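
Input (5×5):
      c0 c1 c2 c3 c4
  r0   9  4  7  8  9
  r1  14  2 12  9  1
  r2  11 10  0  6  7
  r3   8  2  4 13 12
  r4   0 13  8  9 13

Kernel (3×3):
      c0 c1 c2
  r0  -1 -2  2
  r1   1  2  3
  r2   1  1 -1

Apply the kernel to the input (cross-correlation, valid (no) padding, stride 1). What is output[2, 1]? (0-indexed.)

The receptive field on the input at this output position is [10 0 6 / 2 4 13 / 13 8 9]. Elementwise product with the kernel and sum: 10·-1 + 0·-2 + 6·2 + 2·1 + 4·2 + 13·3 + 13·1 + 8·1 + 9·-1.

63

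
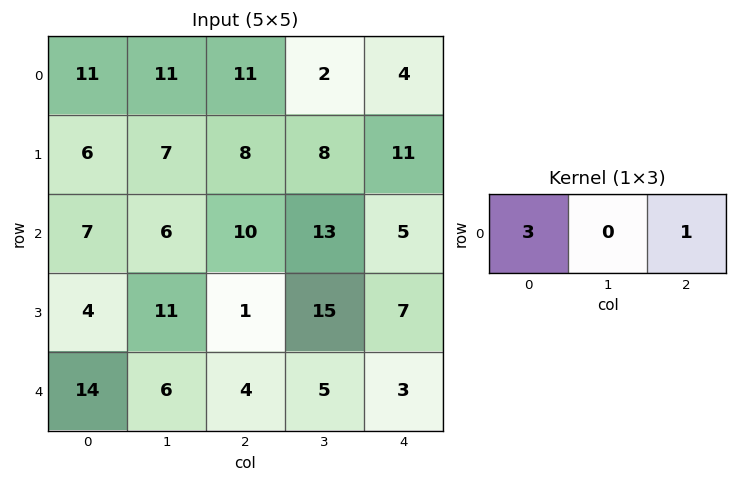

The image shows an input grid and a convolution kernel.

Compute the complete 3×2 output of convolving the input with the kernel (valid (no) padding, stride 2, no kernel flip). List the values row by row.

Output[0,0]: The receptive field on the input at this output position is [11 11 11]. Elementwise product with the kernel and sum: 11·3 + 11·1.

44 37
31 35
46 15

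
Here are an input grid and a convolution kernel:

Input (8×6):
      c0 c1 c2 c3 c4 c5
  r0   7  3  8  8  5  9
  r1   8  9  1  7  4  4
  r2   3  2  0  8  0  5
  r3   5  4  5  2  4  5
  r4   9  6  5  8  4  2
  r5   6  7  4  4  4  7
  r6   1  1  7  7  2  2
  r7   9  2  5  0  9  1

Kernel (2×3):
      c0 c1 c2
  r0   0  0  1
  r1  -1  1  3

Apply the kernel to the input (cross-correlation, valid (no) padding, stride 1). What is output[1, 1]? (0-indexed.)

The receptive field on the input at this output position is [9 1 7 / 2 0 8]. Elementwise product with the kernel and sum: 7·1 + 2·-1 + 0·1 + 8·3.

29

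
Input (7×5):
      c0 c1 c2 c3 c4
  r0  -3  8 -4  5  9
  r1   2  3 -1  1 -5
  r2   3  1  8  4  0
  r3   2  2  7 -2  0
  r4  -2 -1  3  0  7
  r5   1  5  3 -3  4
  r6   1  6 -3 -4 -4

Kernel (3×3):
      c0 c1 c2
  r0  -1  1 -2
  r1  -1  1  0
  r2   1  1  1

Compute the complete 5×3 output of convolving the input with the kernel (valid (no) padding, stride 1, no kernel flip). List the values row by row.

32 -13 5
12 8 13
-18 6 -3
-4 18 -8
3 1 -34

Output[0,0]: The receptive field on the input at this output position is [-3 8 -4 / 2 3 -1 / 3 1 8]. Elementwise product with the kernel and sum: -3·-1 + 8·1 + -4·-2 + 2·-1 + 3·1 + 3·1 + 1·1 + 8·1.
Output[0,1]: The receptive field on the input at this output position is [8 -4 5 / 3 -1 1 / 1 8 4]. Elementwise product with the kernel and sum: 8·-1 + -4·1 + 5·-2 + 3·-1 + -1·1 + 1·1 + 8·1 + 4·1.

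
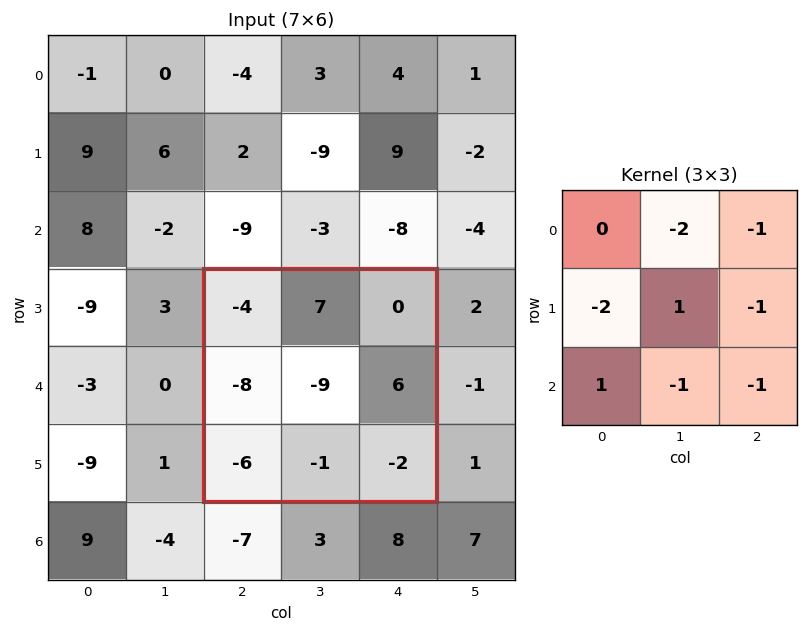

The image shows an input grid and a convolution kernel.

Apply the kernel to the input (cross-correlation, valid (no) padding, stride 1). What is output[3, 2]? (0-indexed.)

The receptive field on the input at this output position is [-4 7 0 / -8 -9 6 / -6 -1 -2]. Elementwise product with the kernel and sum: 7·-2 + 0·-1 + -8·-2 + -9·1 + 6·-1 + -6·1 + -1·-1 + -2·-1.

-16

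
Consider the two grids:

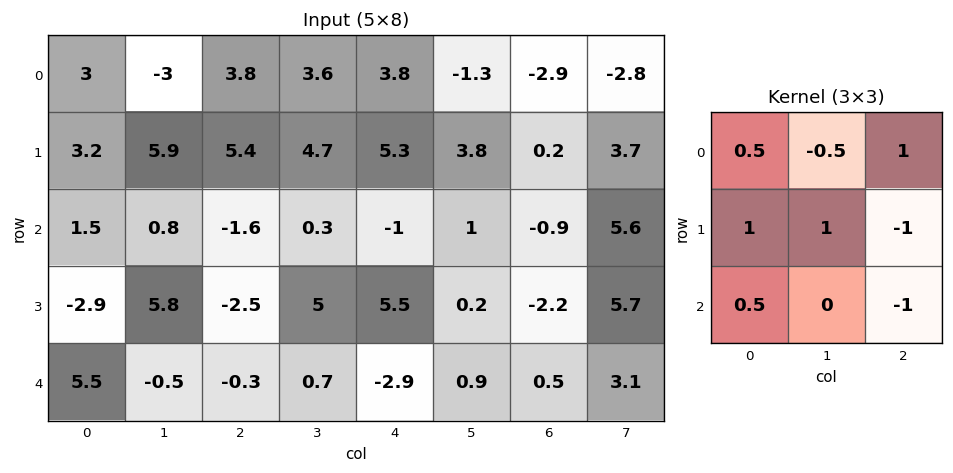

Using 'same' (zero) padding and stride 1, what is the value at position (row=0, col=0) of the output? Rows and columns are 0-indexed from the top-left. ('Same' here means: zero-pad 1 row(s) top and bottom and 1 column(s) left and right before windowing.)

The receptive field on the zero-padded input at this output position is [0 0 0 / 0 3 -3 / 0 3.2 5.9]. Elementwise product with the kernel and sum: 0·0.5 + 0·-0.5 + 0·1 + 0·1 + 3·1 + -3·-1 + 0·0.5 + 5.9·-1.

0.1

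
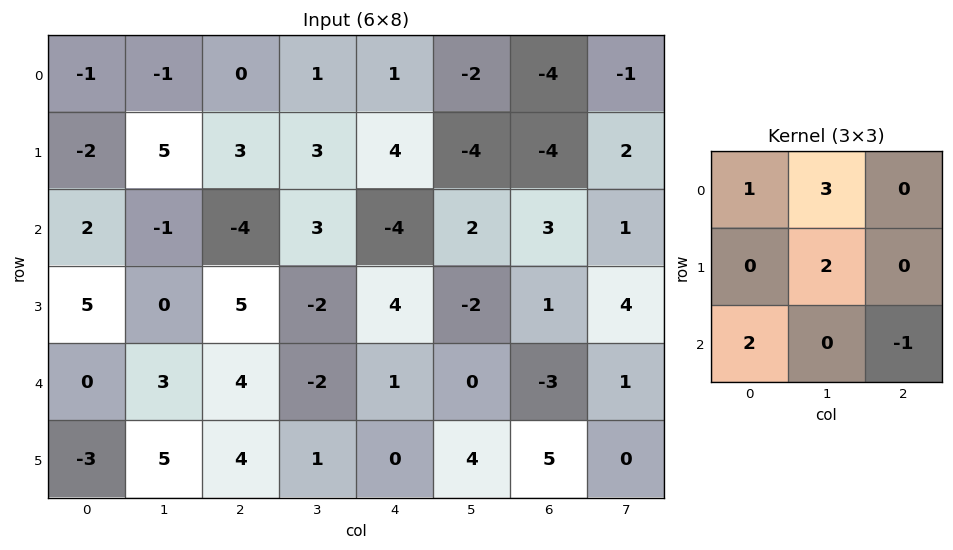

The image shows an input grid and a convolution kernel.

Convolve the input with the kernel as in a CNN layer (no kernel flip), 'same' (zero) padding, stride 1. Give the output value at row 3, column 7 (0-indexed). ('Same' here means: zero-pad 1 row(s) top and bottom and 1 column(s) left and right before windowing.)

The receptive field on the zero-padded input at this output position is [3 1 0 / 1 4 0 / -3 1 0]. Elementwise product with the kernel and sum: 3·1 + 1·3 + 4·2 + -3·2 + 0·-1.

8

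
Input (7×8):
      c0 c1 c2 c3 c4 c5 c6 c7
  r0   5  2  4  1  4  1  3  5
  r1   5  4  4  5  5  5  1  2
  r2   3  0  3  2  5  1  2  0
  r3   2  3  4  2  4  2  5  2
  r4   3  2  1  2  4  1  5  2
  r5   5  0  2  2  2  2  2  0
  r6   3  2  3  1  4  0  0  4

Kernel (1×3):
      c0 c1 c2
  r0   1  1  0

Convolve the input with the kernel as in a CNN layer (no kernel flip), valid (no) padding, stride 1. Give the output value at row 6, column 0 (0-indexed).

5

The receptive field on the input at this output position is [3 2 3]. Elementwise product with the kernel and sum: 3·1 + 2·1.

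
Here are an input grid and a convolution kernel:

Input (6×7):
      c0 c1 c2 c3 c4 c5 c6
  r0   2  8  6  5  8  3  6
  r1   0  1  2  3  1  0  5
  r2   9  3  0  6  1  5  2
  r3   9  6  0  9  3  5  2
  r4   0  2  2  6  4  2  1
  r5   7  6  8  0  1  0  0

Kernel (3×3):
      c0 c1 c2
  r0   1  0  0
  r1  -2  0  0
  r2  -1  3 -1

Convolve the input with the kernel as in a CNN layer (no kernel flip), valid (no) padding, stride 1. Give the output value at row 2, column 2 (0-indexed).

The receptive field on the input at this output position is [0 6 1 / 0 9 3 / 2 6 4]. Elementwise product with the kernel and sum: 0·1 + 0·-2 + 2·-1 + 6·3 + 4·-1.

12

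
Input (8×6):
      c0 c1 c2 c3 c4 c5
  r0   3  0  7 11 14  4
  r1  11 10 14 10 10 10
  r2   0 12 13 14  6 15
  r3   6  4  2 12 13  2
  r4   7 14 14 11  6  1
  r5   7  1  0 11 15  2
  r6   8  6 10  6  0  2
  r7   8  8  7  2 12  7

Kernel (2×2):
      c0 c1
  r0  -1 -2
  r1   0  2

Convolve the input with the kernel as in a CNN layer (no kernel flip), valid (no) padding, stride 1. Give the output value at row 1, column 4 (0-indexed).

The receptive field on the input at this output position is [10 10 / 6 15]. Elementwise product with the kernel and sum: 10·-1 + 10·-2 + 15·2.

0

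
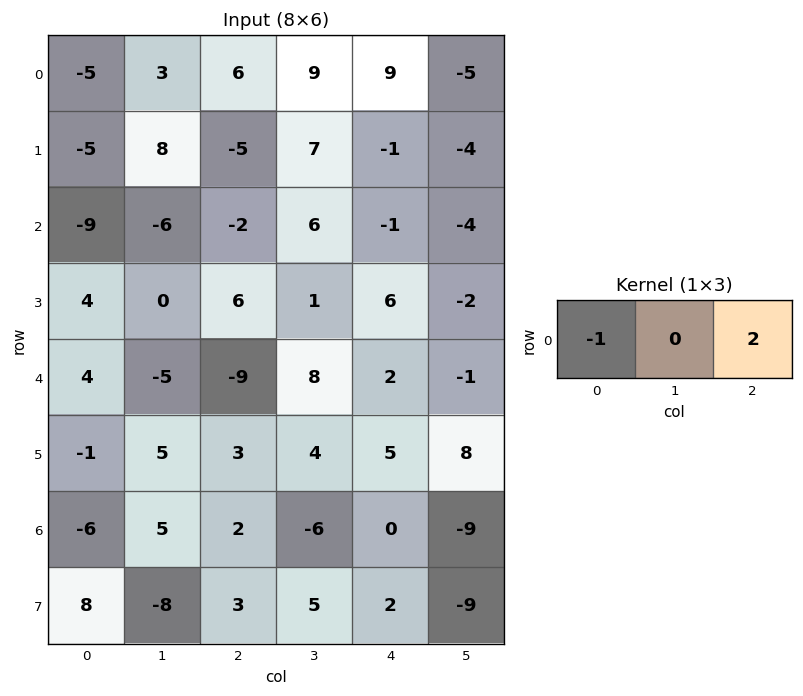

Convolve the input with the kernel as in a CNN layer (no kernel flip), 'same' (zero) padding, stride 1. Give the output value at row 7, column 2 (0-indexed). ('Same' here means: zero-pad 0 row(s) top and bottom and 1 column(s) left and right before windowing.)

The receptive field on the zero-padded input at this output position is [-8 3 5]. Elementwise product with the kernel and sum: -8·-1 + 5·2.

18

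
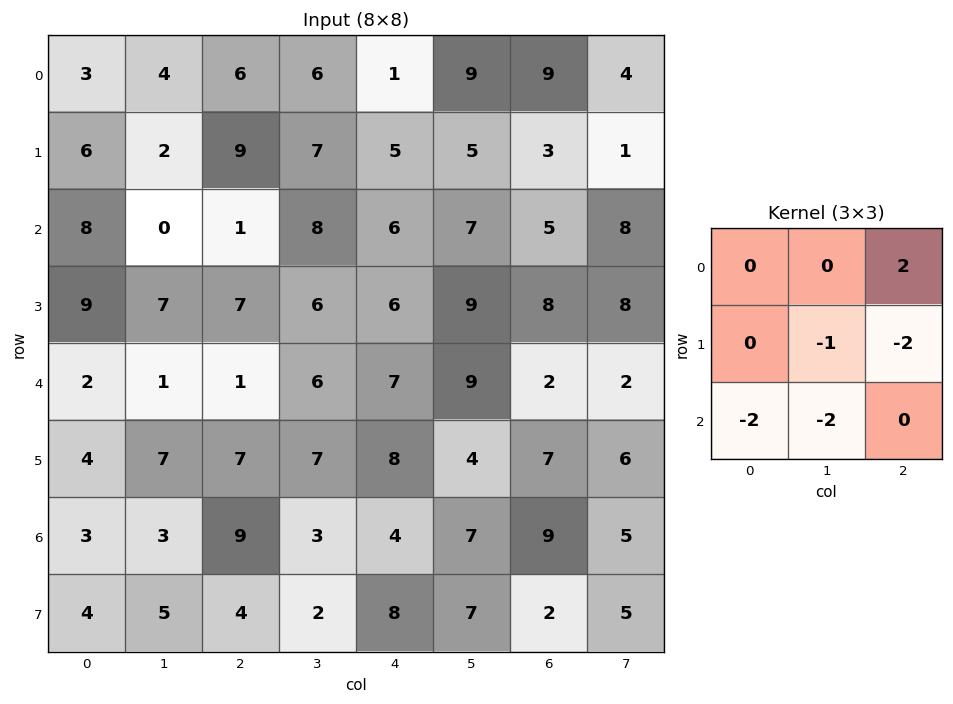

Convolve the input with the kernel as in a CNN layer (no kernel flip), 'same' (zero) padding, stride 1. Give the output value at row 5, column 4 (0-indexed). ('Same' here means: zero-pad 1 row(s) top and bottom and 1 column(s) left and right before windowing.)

The receptive field on the zero-padded input at this output position is [6 7 9 / 7 8 4 / 3 4 7]. Elementwise product with the kernel and sum: 9·2 + 8·-1 + 4·-2 + 3·-2 + 4·-2.

-12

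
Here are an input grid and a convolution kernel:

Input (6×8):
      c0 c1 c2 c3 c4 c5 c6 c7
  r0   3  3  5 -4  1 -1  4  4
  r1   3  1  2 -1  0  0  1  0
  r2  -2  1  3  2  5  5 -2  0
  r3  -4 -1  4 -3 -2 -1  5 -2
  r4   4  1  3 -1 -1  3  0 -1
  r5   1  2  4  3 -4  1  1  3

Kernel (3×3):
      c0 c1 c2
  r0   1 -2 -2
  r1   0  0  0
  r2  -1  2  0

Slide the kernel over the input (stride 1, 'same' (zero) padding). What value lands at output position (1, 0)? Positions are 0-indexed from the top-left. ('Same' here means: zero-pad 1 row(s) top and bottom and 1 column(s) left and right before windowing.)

-16

The receptive field on the zero-padded input at this output position is [0 3 3 / 0 3 1 / 0 -2 1]. Elementwise product with the kernel and sum: 0·1 + 3·-2 + 3·-2 + 0·-1 + -2·2.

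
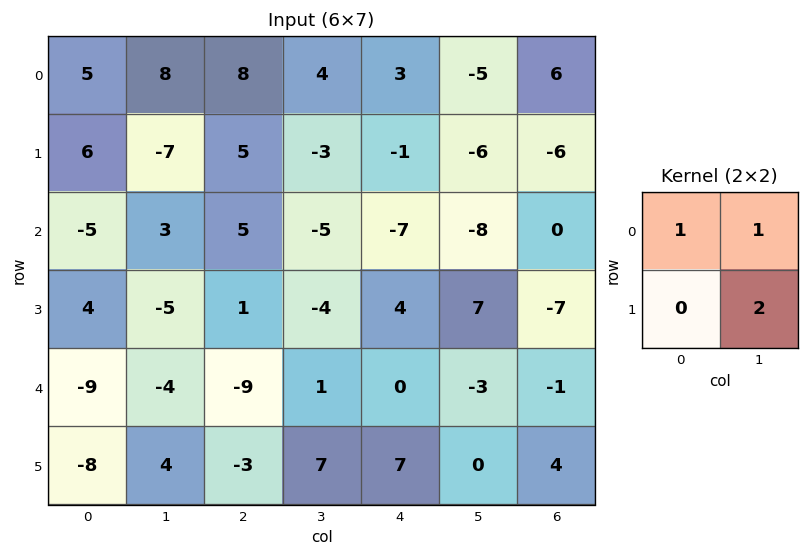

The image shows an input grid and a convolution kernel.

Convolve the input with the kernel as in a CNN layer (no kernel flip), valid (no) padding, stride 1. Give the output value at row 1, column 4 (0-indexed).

The receptive field on the input at this output position is [-1 -6 / -7 -8]. Elementwise product with the kernel and sum: -1·1 + -6·1 + -8·2.

-23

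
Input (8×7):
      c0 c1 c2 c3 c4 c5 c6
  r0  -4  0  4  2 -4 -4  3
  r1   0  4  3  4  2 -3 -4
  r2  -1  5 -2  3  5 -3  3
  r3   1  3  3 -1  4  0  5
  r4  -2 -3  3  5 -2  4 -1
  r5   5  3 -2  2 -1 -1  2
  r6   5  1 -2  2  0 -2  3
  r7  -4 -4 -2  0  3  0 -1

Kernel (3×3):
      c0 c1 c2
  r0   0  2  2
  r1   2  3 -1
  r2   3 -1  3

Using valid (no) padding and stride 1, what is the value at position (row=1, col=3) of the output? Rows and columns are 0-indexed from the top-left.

The receptive field on the input at this output position is [4 2 -3 / 3 5 -3 / -1 4 0]. Elementwise product with the kernel and sum: 2·2 + -3·2 + 3·2 + 5·3 + -3·-1 + -1·3 + 4·-1 + 0·3.

15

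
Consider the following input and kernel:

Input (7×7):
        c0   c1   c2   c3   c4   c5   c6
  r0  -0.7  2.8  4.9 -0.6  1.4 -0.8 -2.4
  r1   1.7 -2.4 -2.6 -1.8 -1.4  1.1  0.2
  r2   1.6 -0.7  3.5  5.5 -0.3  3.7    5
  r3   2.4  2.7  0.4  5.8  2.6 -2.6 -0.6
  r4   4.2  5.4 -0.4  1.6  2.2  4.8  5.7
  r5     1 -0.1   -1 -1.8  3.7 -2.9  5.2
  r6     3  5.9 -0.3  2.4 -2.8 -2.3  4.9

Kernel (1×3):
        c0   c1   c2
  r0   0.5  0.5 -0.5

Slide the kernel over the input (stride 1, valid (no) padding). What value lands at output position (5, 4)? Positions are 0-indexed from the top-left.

The receptive field on the input at this output position is [3.7 -2.9 5.2]. Elementwise product with the kernel and sum: 3.7·0.5 + -2.9·0.5 + 5.2·-0.5.

-2.2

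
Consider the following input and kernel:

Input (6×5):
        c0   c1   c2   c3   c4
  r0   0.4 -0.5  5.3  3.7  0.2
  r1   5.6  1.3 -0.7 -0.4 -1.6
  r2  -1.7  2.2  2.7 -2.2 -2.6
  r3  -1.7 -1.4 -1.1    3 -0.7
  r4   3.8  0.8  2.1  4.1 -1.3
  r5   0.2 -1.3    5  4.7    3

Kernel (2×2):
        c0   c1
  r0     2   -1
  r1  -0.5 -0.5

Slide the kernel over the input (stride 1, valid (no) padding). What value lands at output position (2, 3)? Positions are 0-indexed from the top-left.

The receptive field on the input at this output position is [-2.2 -2.6 / 3 -0.7]. Elementwise product with the kernel and sum: -2.2·2 + -2.6·-1 + 3·-0.5 + -0.7·-0.5.

-2.95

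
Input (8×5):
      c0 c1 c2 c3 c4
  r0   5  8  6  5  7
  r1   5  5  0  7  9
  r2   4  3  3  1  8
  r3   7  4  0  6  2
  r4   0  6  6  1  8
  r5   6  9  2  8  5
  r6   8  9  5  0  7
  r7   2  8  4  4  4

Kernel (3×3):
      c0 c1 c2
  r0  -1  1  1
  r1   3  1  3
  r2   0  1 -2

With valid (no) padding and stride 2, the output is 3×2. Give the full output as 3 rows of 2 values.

Output[0,0]: The receptive field on the input at this output position is [5 8 6 / 5 5 0 / 4 3 3]. Elementwise product with the kernel and sum: 5·-1 + 8·1 + 6·1 + 5·3 + 5·1 + 0·3 + 3·1 + 3·-2.

26 25
21 3
44 18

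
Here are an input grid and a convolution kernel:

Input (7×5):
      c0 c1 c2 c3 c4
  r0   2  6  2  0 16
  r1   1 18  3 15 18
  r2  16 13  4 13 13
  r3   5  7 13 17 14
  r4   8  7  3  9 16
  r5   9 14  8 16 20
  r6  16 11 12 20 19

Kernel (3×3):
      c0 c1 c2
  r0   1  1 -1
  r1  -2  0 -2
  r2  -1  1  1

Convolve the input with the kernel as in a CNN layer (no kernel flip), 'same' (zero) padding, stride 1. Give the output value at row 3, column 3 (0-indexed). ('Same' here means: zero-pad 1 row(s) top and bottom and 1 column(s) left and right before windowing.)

The receptive field on the zero-padded input at this output position is [4 13 13 / 13 17 14 / 3 9 16]. Elementwise product with the kernel and sum: 4·1 + 13·1 + 13·-1 + 13·-2 + 14·-2 + 3·-1 + 9·1 + 16·1.

-28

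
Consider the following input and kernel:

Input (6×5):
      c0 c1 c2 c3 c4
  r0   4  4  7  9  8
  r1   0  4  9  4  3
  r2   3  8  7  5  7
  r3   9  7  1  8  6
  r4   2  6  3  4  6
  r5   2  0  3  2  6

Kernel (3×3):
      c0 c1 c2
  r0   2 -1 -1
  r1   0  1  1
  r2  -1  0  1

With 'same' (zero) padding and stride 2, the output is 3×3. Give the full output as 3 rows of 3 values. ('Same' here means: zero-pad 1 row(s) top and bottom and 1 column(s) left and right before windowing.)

12 16 4
14 8 4
-8 14 14

Output[0,0]: The receptive field on the zero-padded input at this output position is [0 0 0 / 0 4 4 / 0 0 4]. Elementwise product with the kernel and sum: 0·2 + 0·-1 + 0·-1 + 4·1 + 4·1 + 0·-1 + 4·1.
Output[0,1]: The receptive field on the zero-padded input at this output position is [0 0 0 / 4 7 9 / 4 9 4]. Elementwise product with the kernel and sum: 0·2 + 0·-1 + 0·-1 + 7·1 + 9·1 + 4·-1 + 4·1.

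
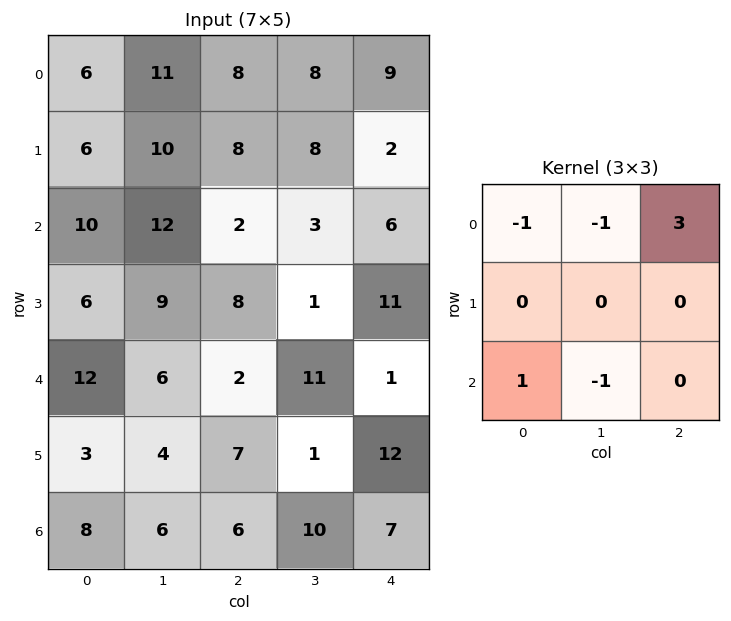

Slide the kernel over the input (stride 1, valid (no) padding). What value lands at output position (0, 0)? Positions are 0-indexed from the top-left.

5

The receptive field on the input at this output position is [6 11 8 / 6 10 8 / 10 12 2]. Elementwise product with the kernel and sum: 6·-1 + 11·-1 + 8·3 + 10·1 + 12·-1.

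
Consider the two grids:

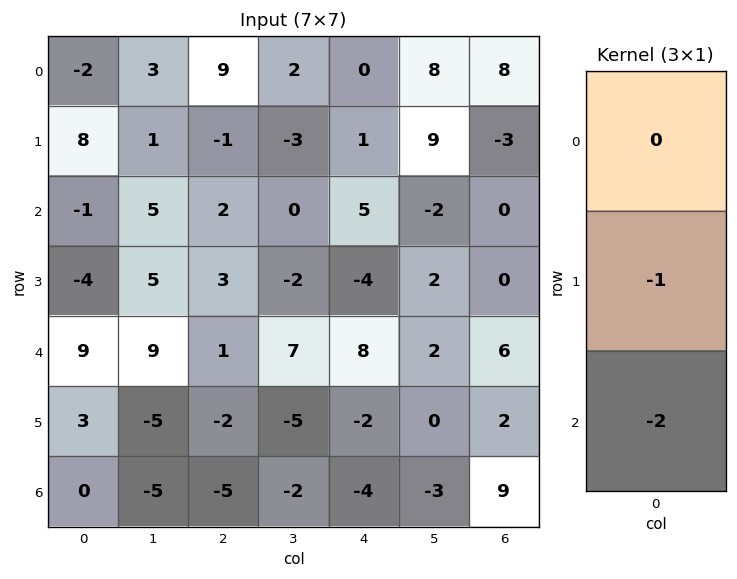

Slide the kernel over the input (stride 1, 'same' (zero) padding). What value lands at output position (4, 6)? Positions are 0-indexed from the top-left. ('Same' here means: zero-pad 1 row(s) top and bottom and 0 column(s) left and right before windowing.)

-10

The receptive field on the zero-padded input at this output position is [0 / 6 / 2]. Elementwise product with the kernel and sum: 6·-1 + 2·-2.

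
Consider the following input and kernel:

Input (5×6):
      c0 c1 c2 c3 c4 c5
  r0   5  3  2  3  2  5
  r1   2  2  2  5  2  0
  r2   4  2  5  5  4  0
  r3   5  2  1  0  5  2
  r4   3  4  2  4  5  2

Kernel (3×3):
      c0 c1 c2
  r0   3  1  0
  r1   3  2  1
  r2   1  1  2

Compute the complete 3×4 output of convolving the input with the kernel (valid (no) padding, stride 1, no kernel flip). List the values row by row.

Output[0,0]: The receptive field on the input at this output position is [5 3 2 / 2 2 2 / 4 2 5]. Elementwise product with the kernel and sum: 5·3 + 3·1 + 2·3 + 2·2 + 2·1 + 4·1 + 2·1 + 5·2.

46 43 45 39
38 32 51 49
45 33 44 44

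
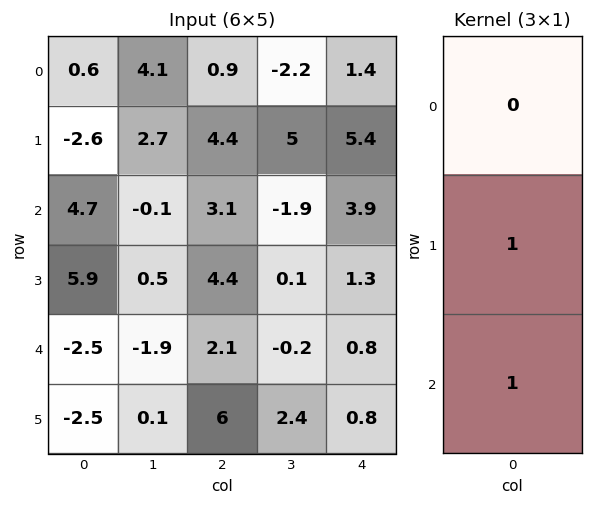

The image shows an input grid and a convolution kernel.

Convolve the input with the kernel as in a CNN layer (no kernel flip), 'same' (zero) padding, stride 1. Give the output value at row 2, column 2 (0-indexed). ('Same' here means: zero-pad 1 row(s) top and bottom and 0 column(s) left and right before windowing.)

7.5

The receptive field on the zero-padded input at this output position is [4.4 / 3.1 / 4.4]. Elementwise product with the kernel and sum: 3.1·1 + 4.4·1.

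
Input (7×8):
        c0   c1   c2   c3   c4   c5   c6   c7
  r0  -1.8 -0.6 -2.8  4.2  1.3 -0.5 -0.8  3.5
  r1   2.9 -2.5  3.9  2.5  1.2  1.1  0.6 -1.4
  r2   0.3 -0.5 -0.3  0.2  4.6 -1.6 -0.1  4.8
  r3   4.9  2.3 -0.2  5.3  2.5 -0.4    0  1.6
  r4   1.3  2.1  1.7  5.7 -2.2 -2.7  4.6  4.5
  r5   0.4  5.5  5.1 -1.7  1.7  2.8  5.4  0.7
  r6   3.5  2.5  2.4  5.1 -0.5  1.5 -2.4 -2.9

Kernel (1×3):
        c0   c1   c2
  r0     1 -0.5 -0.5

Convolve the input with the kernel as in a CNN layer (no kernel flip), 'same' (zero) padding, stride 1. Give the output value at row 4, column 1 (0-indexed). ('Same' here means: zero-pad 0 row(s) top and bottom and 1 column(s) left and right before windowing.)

-0.6

The receptive field on the zero-padded input at this output position is [1.3 2.1 1.7]. Elementwise product with the kernel and sum: 1.3·1 + 2.1·-0.5 + 1.7·-0.5.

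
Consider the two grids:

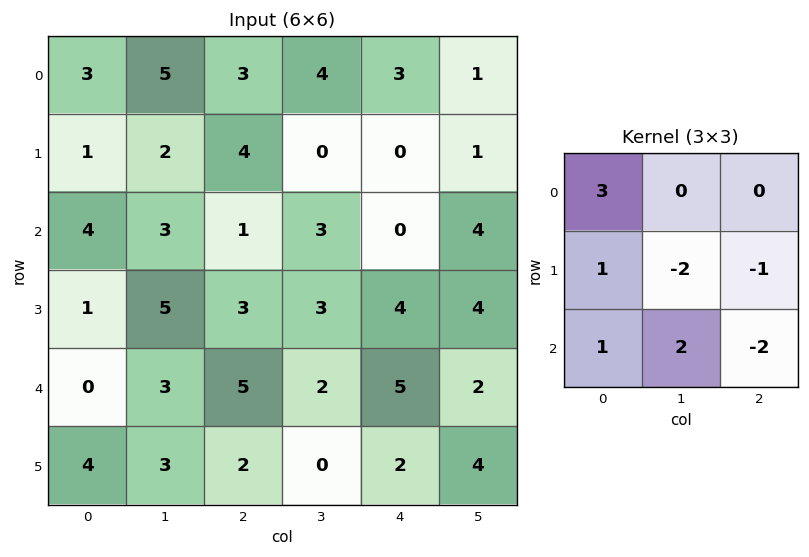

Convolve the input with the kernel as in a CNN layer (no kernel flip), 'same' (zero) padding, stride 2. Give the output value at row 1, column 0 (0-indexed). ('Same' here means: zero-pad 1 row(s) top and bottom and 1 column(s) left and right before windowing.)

The receptive field on the zero-padded input at this output position is [0 1 2 / 0 4 3 / 0 1 5]. Elementwise product with the kernel and sum: 0·3 + 0·1 + 4·-2 + 3·-1 + 0·1 + 1·2 + 5·-2.

-19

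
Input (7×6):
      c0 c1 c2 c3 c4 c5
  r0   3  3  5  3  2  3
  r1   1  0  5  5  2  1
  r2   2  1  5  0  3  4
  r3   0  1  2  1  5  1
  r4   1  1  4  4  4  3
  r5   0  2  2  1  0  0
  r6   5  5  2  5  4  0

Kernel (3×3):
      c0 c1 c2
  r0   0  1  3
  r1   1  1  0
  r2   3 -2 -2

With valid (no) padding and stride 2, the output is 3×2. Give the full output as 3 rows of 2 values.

Output[0,0]: The receptive field on the input at this output position is [3 3 5 / 1 0 5 / 2 1 5]. Elementwise product with the kernel and sum: 3·1 + 5·3 + 1·1 + 0·1 + 2·3 + 1·-2 + 5·-2.

13 28
10 8
16 7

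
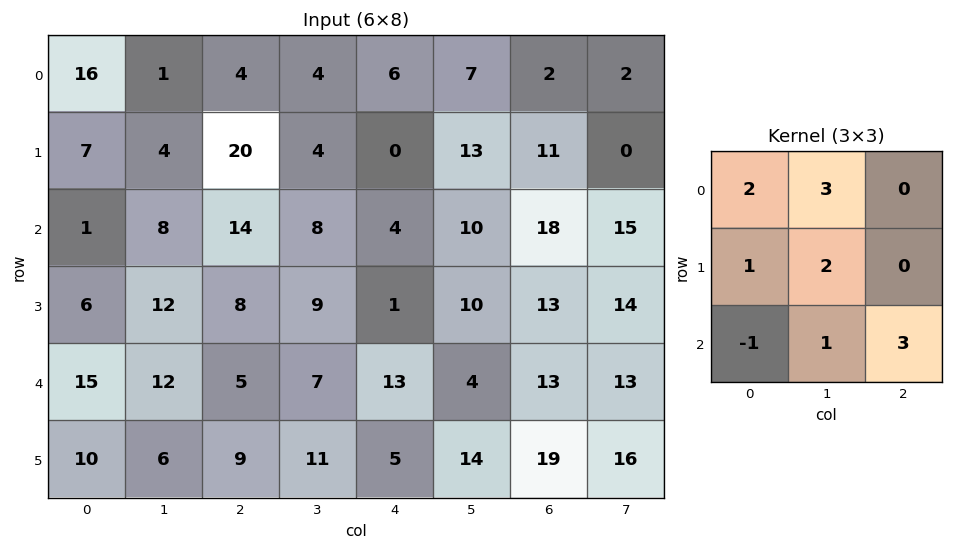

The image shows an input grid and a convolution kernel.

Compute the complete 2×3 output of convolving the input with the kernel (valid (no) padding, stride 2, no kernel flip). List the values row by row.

Output[0,0]: The receptive field on the input at this output position is [16 1 4 / 7 4 20 / 1 8 14]. Elementwise product with the kernel and sum: 16·2 + 1·3 + 7·1 + 4·2 + 1·-1 + 8·1 + 14·3.

99 54 119
68 119 89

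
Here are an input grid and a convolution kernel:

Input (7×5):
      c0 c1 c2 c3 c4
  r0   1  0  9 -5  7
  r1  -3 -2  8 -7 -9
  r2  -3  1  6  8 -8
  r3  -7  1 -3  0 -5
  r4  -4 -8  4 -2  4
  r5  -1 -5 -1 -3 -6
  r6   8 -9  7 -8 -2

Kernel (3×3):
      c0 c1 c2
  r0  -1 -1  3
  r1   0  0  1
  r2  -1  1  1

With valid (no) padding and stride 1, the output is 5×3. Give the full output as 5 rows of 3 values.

Output[0,0]: The receptive field on the input at this output position is [1 0 9 / -3 -2 8 / -3 1 6]. Elementwise product with the kernel and sum: 1·-1 + 0·-1 + 9·3 + 8·1 + -3·-1 + 1·1 + 6·1.
Output[0,1]: The receptive field on the input at this output position is [0 9 -5 / -2 8 -7 / 1 6 8]. Elementwise product with the kernel and sum: 0·-1 + 9·-1 + -5·3 + -7·1 + 1·-1 + 6·1 + 8·1.

44 -18 2
40 -23 -38
17 27 -45
-4 1 -16
13 3 -13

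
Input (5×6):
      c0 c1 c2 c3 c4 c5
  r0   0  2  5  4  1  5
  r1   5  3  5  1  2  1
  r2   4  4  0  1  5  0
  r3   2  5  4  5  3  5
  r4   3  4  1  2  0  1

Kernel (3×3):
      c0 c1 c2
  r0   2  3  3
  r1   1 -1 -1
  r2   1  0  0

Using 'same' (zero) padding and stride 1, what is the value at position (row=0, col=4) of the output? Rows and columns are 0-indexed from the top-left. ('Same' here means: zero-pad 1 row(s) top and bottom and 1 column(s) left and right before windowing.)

-1

The receptive field on the zero-padded input at this output position is [0 0 0 / 4 1 5 / 1 2 1]. Elementwise product with the kernel and sum: 0·2 + 0·3 + 0·3 + 4·1 + 1·-1 + 5·-1 + 1·1.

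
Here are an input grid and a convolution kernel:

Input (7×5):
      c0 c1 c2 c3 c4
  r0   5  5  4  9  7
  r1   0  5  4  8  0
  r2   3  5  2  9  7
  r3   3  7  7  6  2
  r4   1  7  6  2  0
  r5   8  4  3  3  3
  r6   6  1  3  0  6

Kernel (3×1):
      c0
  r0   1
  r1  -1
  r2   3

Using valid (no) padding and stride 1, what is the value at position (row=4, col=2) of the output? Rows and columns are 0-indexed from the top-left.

The receptive field on the input at this output position is [6 / 3 / 3]. Elementwise product with the kernel and sum: 6·1 + 3·-1 + 3·3.

12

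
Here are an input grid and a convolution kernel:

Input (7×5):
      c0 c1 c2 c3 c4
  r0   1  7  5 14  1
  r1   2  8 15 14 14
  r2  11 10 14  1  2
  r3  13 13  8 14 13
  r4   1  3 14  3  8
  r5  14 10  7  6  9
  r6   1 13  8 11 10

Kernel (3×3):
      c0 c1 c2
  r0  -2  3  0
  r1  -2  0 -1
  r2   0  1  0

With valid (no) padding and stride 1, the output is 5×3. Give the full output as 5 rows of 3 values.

Output[0,0]: The receptive field on the input at this output position is [1 7 5 / 2 8 15 / 11 10 14]. Elementwise product with the kernel and sum: 1·-2 + 7·3 + 2·-2 + 15·-1 + 10·1.

10 -15 -11
-3 16 -4
-23 -4 -51
7 -4 -4
-15 18 -31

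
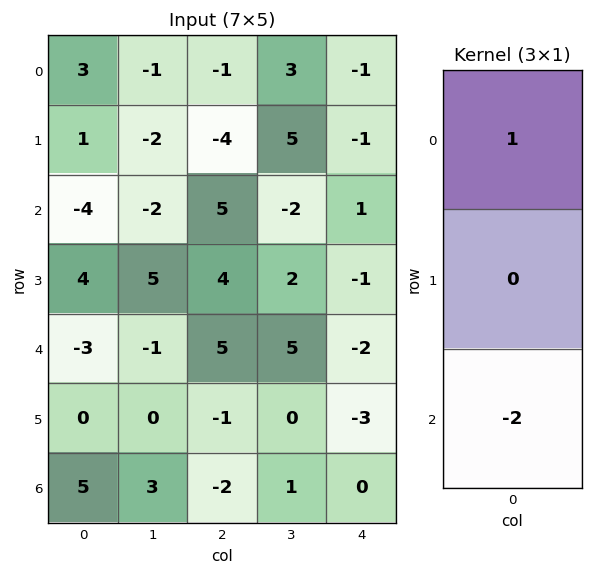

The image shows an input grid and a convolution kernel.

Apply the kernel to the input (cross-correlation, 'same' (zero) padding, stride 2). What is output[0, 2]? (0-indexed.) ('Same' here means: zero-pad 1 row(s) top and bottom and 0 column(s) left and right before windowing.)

2

The receptive field on the zero-padded input at this output position is [0 / -1 / -1]. Elementwise product with the kernel and sum: 0·1 + -1·-2.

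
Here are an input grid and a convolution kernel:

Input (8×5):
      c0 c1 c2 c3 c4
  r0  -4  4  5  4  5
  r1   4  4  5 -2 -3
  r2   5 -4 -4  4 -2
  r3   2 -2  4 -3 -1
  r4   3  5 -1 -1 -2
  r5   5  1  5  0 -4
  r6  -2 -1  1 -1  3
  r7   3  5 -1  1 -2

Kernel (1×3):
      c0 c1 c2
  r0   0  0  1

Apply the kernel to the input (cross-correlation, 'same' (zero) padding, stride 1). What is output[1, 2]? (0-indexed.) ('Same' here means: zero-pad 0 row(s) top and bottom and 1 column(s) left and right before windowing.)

The receptive field on the zero-padded input at this output position is [4 5 -2]. Elementwise product with the kernel and sum: -2·1.

-2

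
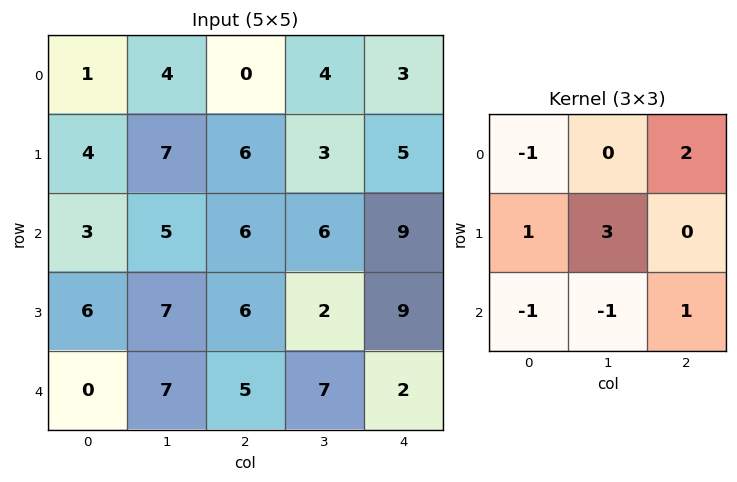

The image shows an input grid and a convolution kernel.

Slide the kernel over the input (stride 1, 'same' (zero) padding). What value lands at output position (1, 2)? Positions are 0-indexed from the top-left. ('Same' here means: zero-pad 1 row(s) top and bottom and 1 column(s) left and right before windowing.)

The receptive field on the zero-padded input at this output position is [4 0 4 / 7 6 3 / 5 6 6]. Elementwise product with the kernel and sum: 4·-1 + 4·2 + 7·1 + 6·3 + 5·-1 + 6·-1 + 6·1.

24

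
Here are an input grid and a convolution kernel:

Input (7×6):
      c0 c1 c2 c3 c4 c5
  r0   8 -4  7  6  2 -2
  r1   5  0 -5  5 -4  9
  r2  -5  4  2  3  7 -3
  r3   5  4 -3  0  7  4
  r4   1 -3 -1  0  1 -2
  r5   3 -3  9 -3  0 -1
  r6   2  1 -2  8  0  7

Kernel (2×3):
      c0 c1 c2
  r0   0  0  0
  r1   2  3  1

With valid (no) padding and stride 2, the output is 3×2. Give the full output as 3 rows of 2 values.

5 1
19 1
6 9

Output[0,0]: The receptive field on the input at this output position is [8 -4 7 / 5 0 -5]. Elementwise product with the kernel and sum: 5·2 + 0·3 + -5·1.
Output[0,1]: The receptive field on the input at this output position is [7 6 2 / -5 5 -4]. Elementwise product with the kernel and sum: -5·2 + 5·3 + -4·1.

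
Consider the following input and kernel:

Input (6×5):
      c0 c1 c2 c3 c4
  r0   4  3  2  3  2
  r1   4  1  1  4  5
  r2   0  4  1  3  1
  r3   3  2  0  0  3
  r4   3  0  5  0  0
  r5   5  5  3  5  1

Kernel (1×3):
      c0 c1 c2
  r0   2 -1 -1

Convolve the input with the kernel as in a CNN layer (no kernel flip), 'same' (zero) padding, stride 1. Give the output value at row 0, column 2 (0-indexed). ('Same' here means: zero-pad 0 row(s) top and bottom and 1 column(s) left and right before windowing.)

The receptive field on the zero-padded input at this output position is [3 2 3]. Elementwise product with the kernel and sum: 3·2 + 2·-1 + 3·-1.

1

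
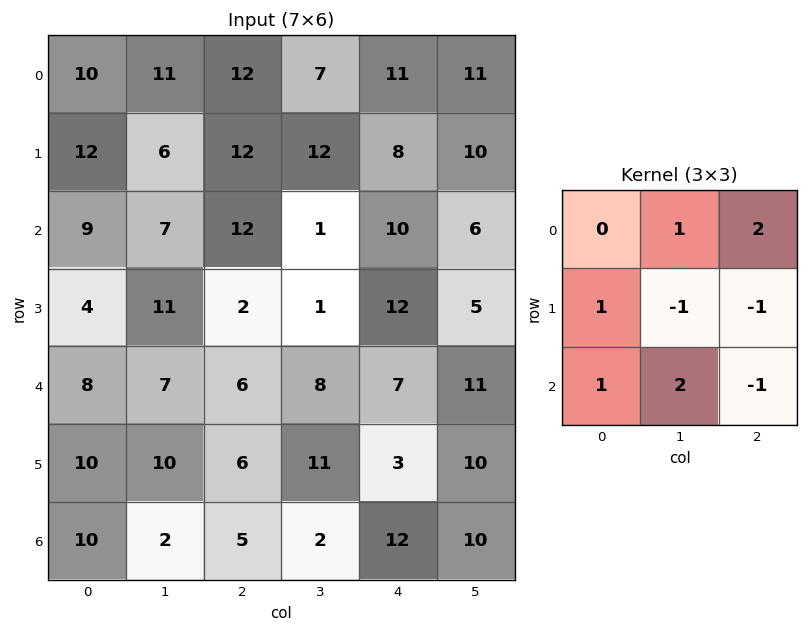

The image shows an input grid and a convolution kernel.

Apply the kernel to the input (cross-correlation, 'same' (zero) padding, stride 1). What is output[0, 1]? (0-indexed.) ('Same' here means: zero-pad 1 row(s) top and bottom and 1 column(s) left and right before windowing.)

-1

The receptive field on the zero-padded input at this output position is [0 0 0 / 10 11 12 / 12 6 12]. Elementwise product with the kernel and sum: 0·1 + 0·2 + 10·1 + 11·-1 + 12·-1 + 12·1 + 6·2 + 12·-1.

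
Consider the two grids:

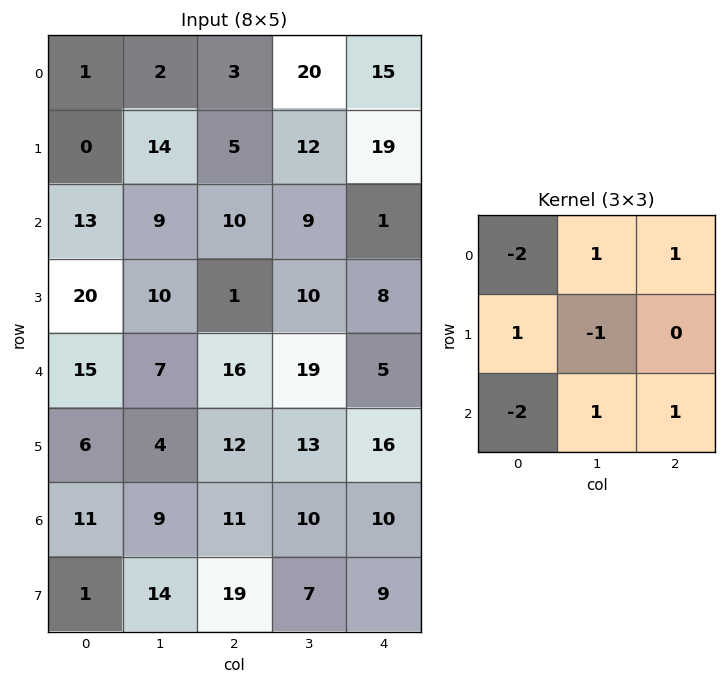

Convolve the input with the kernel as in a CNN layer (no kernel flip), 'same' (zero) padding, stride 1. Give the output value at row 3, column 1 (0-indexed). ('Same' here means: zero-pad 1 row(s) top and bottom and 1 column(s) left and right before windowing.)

-4

The receptive field on the zero-padded input at this output position is [13 9 10 / 20 10 1 / 15 7 16]. Elementwise product with the kernel and sum: 13·-2 + 9·1 + 10·1 + 20·1 + 10·-1 + 15·-2 + 7·1 + 16·1.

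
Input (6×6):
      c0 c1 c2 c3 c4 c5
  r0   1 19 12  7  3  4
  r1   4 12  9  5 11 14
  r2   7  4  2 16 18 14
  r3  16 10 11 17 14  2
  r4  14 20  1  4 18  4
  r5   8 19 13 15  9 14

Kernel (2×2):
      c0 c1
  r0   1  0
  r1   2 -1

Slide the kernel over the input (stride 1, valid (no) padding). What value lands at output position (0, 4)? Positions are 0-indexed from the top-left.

11

The receptive field on the input at this output position is [3 4 / 11 14]. Elementwise product with the kernel and sum: 3·1 + 11·2 + 14·-1.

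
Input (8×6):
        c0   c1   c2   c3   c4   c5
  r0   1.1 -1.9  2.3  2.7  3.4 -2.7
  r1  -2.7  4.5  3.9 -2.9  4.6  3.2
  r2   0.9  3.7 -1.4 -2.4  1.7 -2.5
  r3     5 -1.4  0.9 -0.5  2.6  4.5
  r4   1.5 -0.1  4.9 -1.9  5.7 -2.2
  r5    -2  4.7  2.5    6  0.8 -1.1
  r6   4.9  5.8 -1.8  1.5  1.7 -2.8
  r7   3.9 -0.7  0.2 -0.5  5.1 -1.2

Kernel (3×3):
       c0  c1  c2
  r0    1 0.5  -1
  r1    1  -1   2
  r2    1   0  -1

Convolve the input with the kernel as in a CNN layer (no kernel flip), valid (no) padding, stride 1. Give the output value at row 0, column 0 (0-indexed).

The receptive field on the input at this output position is [1.1 -1.9 2.3 / -2.7 4.5 3.9 / 0.9 3.7 -1.4]. Elementwise product with the kernel and sum: 1.1·1 + -1.9·0.5 + 2.3·-1 + -2.7·1 + 4.5·-1 + 3.9·2 + 0.9·1 + -1.4·-1.

0.75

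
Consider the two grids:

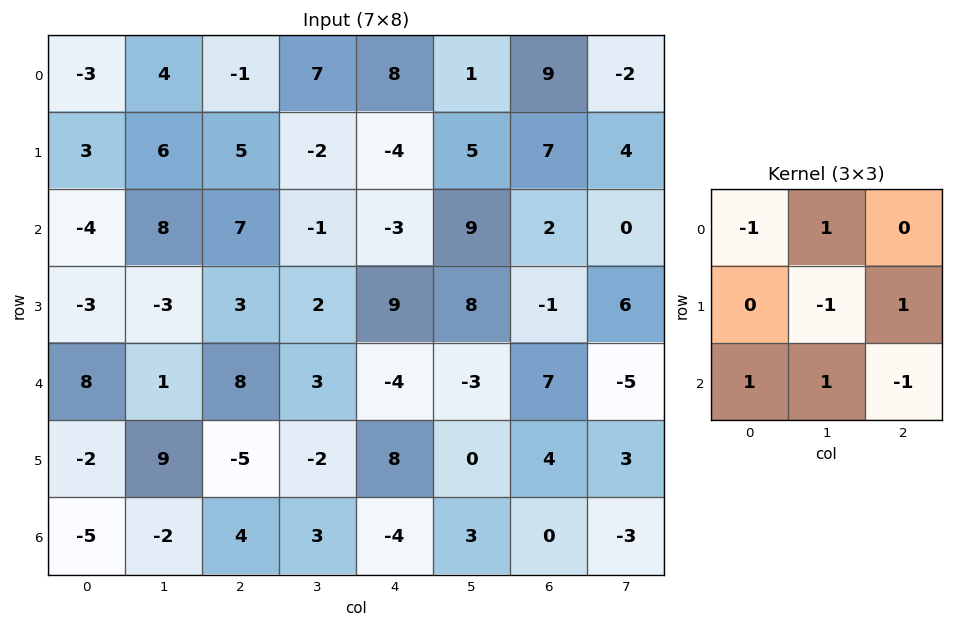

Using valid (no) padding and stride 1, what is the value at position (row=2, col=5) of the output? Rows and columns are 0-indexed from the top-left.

The receptive field on the input at this output position is [9 2 0 / 8 -1 6 / -3 7 -5]. Elementwise product with the kernel and sum: 9·-1 + 2·1 + -1·-1 + 6·1 + -3·1 + 7·1 + -5·-1.

9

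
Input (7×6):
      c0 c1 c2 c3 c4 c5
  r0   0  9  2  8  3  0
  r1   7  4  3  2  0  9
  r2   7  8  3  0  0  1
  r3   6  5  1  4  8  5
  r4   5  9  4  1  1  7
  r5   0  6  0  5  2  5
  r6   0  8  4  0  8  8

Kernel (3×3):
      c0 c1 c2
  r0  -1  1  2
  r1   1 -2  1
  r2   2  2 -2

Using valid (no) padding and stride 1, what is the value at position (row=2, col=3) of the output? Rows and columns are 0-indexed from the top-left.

The receptive field on the input at this output position is [0 0 1 / 4 8 5 / 1 1 7]. Elementwise product with the kernel and sum: 0·-1 + 0·1 + 1·2 + 4·1 + 8·-2 + 5·1 + 1·2 + 1·2 + 7·-2.

-15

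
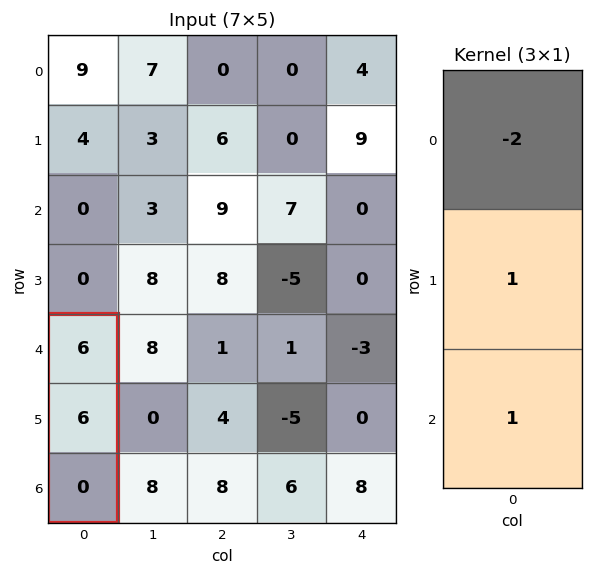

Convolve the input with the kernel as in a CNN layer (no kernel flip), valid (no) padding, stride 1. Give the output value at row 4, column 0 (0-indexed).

-6

The receptive field on the input at this output position is [6 / 6 / 0]. Elementwise product with the kernel and sum: 6·-2 + 6·1 + 0·1.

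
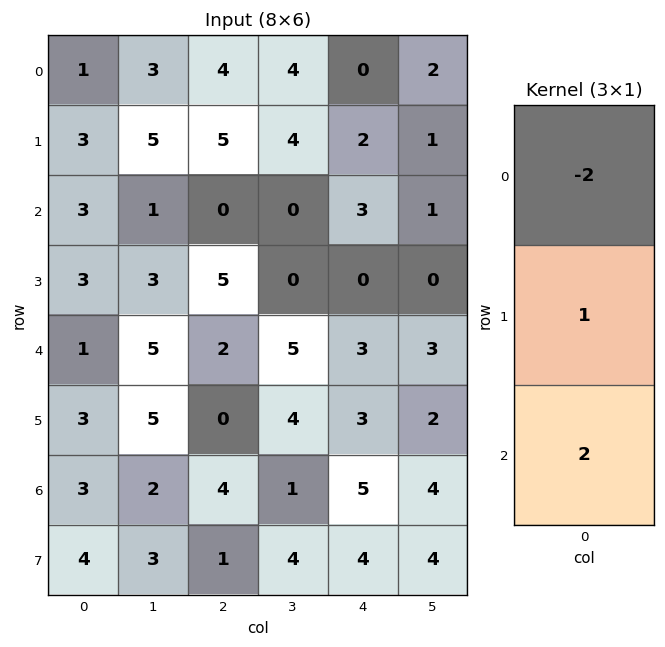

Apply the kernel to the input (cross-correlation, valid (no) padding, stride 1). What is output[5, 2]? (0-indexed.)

6

The receptive field on the input at this output position is [0 / 4 / 1]. Elementwise product with the kernel and sum: 0·-2 + 4·1 + 1·2.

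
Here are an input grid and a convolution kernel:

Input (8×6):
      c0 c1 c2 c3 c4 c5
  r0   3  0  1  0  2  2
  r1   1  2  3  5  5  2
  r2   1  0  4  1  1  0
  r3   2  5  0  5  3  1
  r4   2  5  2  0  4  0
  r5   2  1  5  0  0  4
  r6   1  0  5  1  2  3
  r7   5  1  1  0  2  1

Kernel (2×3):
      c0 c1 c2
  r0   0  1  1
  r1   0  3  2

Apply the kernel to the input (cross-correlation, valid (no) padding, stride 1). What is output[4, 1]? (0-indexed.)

17

The receptive field on the input at this output position is [5 2 0 / 1 5 0]. Elementwise product with the kernel and sum: 2·1 + 0·1 + 5·3 + 0·2.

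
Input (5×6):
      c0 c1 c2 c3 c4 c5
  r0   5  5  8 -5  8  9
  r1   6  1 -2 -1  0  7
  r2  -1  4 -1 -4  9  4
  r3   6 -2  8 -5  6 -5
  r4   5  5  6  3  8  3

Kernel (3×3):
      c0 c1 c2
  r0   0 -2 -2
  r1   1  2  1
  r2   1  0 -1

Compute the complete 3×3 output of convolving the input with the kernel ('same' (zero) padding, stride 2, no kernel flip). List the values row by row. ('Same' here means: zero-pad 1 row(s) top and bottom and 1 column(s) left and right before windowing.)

Output[0,0]: The receptive field on the zero-padded input at this output position is [0 0 0 / 0 5 5 / 0 6 1]. Elementwise product with the kernel and sum: 0·-2 + 0·-2 + 0·1 + 5·2 + 5·1 + 0·1 + 1·-1.

14 18 12
-10 7 4
7 14 20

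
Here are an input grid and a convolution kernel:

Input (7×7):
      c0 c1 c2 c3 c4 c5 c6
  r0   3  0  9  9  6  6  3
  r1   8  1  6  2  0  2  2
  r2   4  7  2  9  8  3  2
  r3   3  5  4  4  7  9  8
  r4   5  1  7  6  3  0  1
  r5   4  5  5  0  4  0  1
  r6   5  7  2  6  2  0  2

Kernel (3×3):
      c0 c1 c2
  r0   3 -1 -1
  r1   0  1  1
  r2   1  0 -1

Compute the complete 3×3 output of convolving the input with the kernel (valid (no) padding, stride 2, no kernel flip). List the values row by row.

9 8 19
10 4 38
20 16 9

Output[0,0]: The receptive field on the input at this output position is [3 0 9 / 8 1 6 / 4 7 2]. Elementwise product with the kernel and sum: 3·3 + 0·-1 + 9·-1 + 1·1 + 6·1 + 4·1 + 2·-1.
Output[0,1]: The receptive field on the input at this output position is [9 9 6 / 6 2 0 / 2 9 8]. Elementwise product with the kernel and sum: 9·3 + 9·-1 + 6·-1 + 2·1 + 0·1 + 2·1 + 8·-1.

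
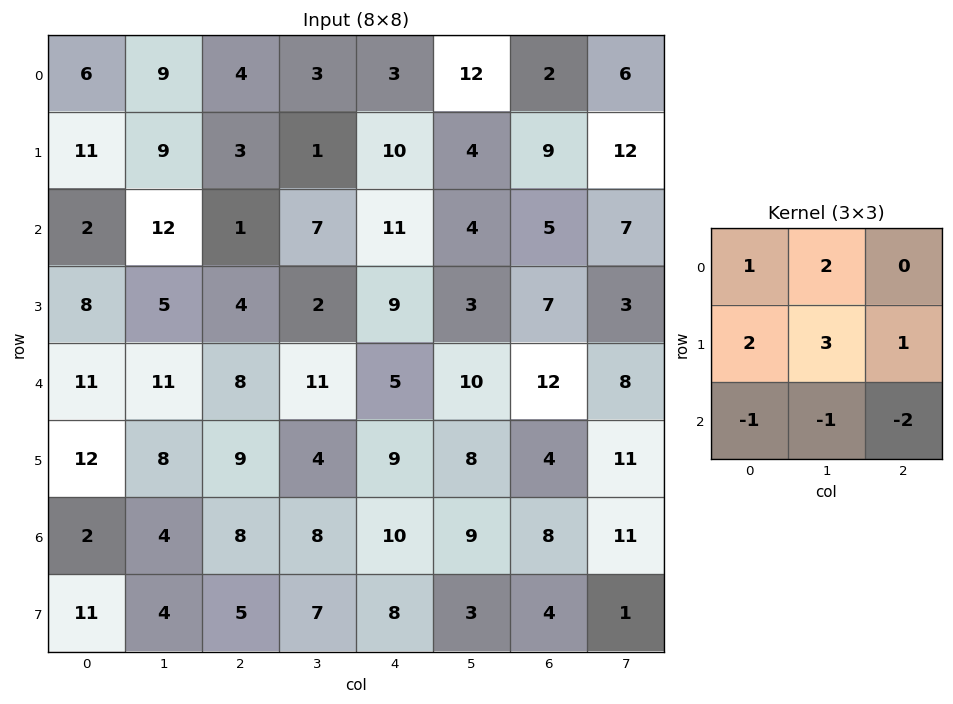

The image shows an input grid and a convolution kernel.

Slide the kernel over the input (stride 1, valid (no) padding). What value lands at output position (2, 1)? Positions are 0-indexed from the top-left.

-3

The receptive field on the input at this output position is [12 1 7 / 5 4 2 / 11 8 11]. Elementwise product with the kernel and sum: 12·1 + 1·2 + 5·2 + 4·3 + 2·1 + 11·-1 + 8·-1 + 11·-2.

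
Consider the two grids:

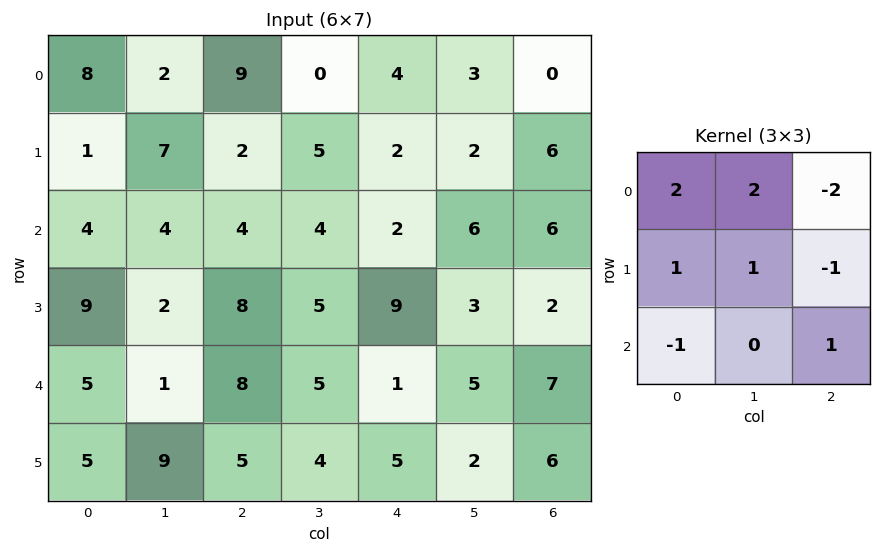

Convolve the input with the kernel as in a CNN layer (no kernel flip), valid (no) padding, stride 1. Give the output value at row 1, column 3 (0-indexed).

The receptive field on the input at this output position is [5 2 2 / 4 2 6 / 5 9 3]. Elementwise product with the kernel and sum: 5·2 + 2·2 + 2·-2 + 4·1 + 2·1 + 6·-1 + 5·-1 + 3·1.

8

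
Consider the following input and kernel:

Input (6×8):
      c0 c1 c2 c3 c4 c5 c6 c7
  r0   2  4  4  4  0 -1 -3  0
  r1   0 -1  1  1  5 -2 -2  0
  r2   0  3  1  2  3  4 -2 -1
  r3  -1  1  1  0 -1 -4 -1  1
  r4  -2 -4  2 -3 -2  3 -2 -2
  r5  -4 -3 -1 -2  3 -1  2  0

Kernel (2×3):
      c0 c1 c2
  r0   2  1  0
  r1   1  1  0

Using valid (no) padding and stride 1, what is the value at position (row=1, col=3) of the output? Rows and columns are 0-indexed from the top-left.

The receptive field on the input at this output position is [1 5 -2 / 2 3 4]. Elementwise product with the kernel and sum: 1·2 + 5·1 + 2·1 + 3·1.

12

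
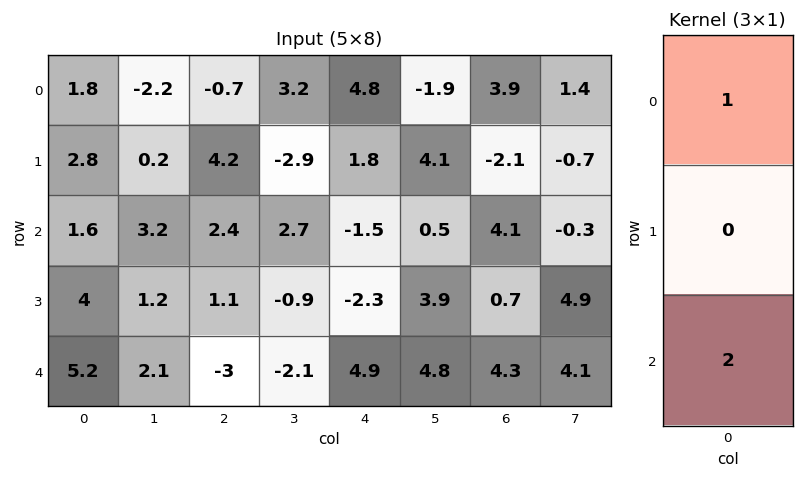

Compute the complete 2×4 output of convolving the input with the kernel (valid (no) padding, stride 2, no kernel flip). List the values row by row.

5 4.1 1.8 12.1
12 -3.6 8.3 12.7

Output[0,0]: The receptive field on the input at this output position is [1.8 / 2.8 / 1.6]. Elementwise product with the kernel and sum: 1.8·1 + 1.6·2.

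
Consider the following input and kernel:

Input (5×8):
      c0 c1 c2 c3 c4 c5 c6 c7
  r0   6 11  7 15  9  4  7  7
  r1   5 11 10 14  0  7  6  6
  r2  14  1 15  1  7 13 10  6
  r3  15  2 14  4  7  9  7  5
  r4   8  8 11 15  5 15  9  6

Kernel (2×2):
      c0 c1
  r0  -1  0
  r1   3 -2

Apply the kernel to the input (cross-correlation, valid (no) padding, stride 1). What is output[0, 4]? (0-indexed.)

-23

The receptive field on the input at this output position is [9 4 / 0 7]. Elementwise product with the kernel and sum: 9·-1 + 0·3 + 7·-2.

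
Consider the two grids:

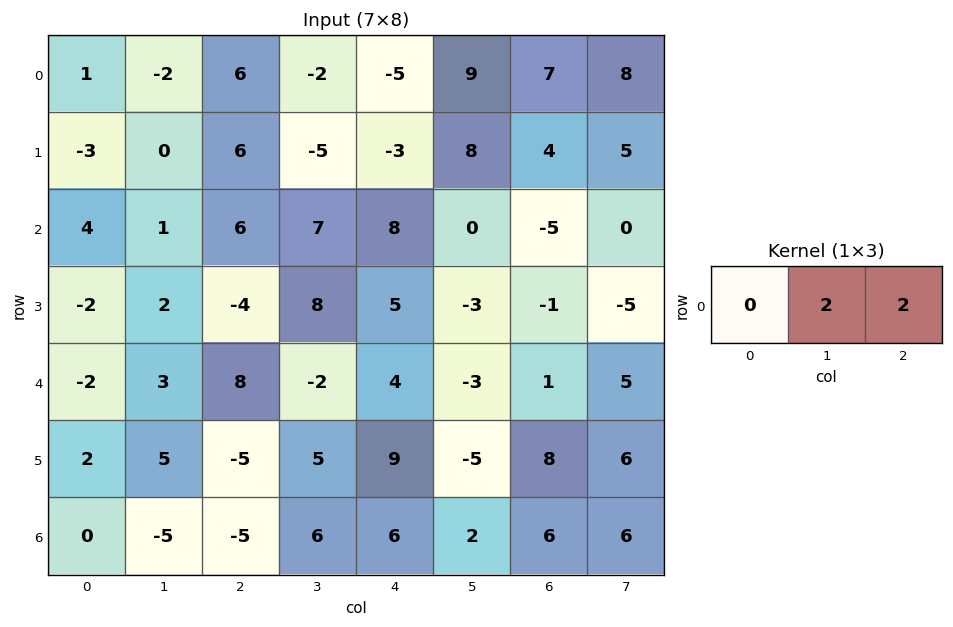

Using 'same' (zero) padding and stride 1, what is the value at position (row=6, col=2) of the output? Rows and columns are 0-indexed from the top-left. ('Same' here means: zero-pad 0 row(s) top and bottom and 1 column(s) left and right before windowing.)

2

The receptive field on the zero-padded input at this output position is [-5 -5 6]. Elementwise product with the kernel and sum: -5·2 + 6·2.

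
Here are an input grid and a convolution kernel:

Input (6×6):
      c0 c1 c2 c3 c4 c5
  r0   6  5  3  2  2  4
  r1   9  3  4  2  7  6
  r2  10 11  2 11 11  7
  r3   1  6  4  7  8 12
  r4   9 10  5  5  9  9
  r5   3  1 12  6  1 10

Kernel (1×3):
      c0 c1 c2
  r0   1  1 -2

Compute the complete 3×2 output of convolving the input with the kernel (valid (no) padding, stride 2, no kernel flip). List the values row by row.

5 1
17 -9
9 -8

Output[0,0]: The receptive field on the input at this output position is [6 5 3]. Elementwise product with the kernel and sum: 6·1 + 5·1 + 3·-2.
Output[0,1]: The receptive field on the input at this output position is [3 2 2]. Elementwise product with the kernel and sum: 3·1 + 2·1 + 2·-2.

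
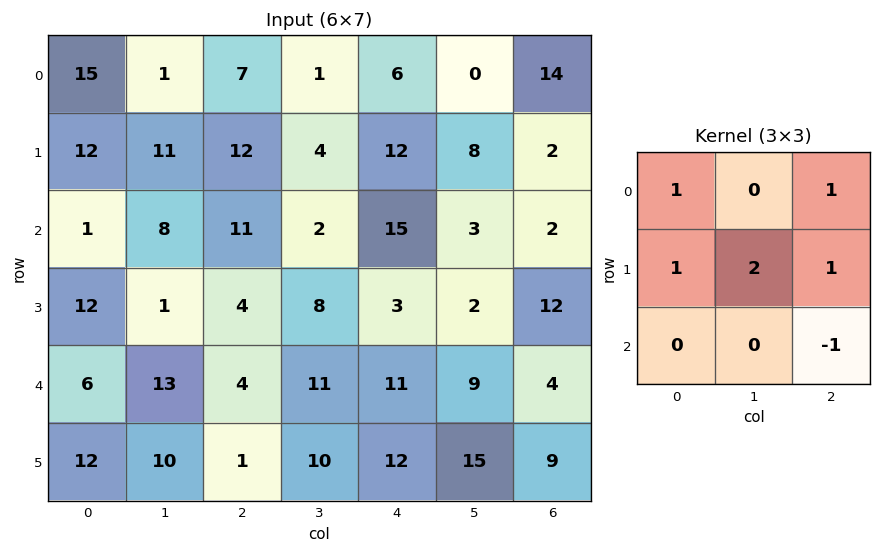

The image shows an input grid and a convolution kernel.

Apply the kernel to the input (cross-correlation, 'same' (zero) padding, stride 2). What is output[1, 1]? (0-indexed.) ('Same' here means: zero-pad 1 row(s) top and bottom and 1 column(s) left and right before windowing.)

39

The receptive field on the zero-padded input at this output position is [11 12 4 / 8 11 2 / 1 4 8]. Elementwise product with the kernel and sum: 11·1 + 4·1 + 8·1 + 11·2 + 2·1 + 8·-1.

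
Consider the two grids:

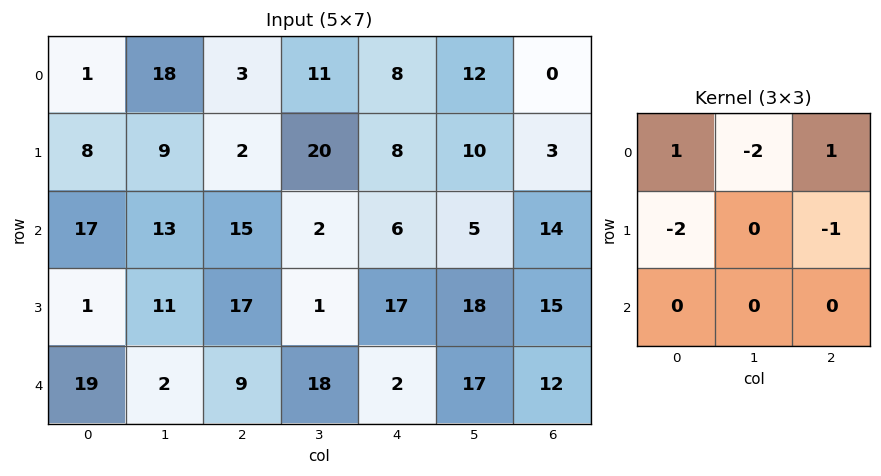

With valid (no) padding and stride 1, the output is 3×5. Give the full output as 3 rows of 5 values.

-50 -15 -23 -43 -35
-57 -3 -66 5 -35
-13 -38 -34 -25 -39

Output[0,0]: The receptive field on the input at this output position is [1 18 3 / 8 9 2 / 17 13 15]. Elementwise product with the kernel and sum: 1·1 + 18·-2 + 3·1 + 8·-2 + 2·-1.
Output[0,1]: The receptive field on the input at this output position is [18 3 11 / 9 2 20 / 13 15 2]. Elementwise product with the kernel and sum: 18·1 + 3·-2 + 11·1 + 9·-2 + 20·-1.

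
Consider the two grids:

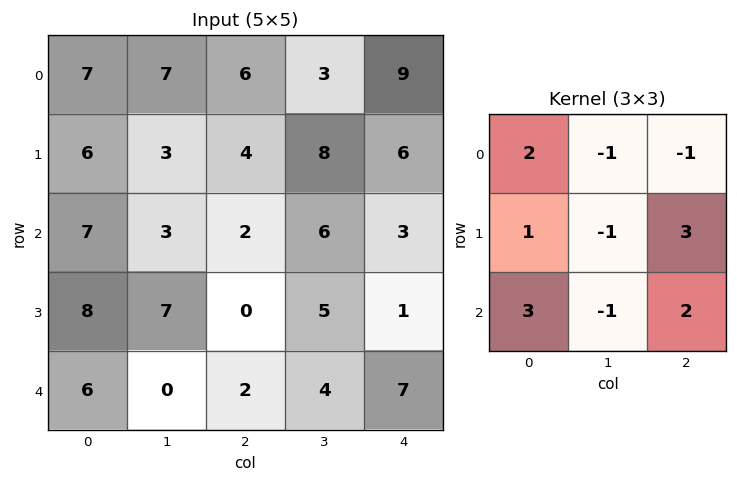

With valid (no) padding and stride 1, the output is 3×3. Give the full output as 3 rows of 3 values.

Output[0,0]: The receptive field on the input at this output position is [7 7 6 / 6 3 4 / 7 3 2]. Elementwise product with the kernel and sum: 7·2 + 7·-1 + 6·-1 + 6·1 + 3·-1 + 4·3 + 7·3 + 3·-1 + 2·2.
Output[0,1]: The receptive field on the input at this output position is [7 6 3 / 3 4 8 / 3 2 6]. Elementwise product with the kernel and sum: 7·2 + 6·-1 + 3·-1 + 3·1 + 4·-1 + 8·3 + 3·3 + 2·-1 + 6·2.

38 47 20
32 44 -4
32 26 9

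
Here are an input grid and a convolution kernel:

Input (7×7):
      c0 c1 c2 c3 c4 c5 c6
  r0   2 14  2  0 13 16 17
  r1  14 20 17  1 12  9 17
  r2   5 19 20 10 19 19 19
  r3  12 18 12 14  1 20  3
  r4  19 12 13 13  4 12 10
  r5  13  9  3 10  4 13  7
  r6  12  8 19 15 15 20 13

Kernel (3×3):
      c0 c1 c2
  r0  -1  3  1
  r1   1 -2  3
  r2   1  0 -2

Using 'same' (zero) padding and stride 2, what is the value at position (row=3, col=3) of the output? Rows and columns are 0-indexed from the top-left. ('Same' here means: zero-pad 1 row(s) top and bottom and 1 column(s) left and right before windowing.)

2

The receptive field on the zero-padded input at this output position is [13 7 0 / 20 13 0 / 0 0 0]. Elementwise product with the kernel and sum: 13·-1 + 7·3 + 0·1 + 20·1 + 13·-2 + 0·3 + 0·1 + 0·-2.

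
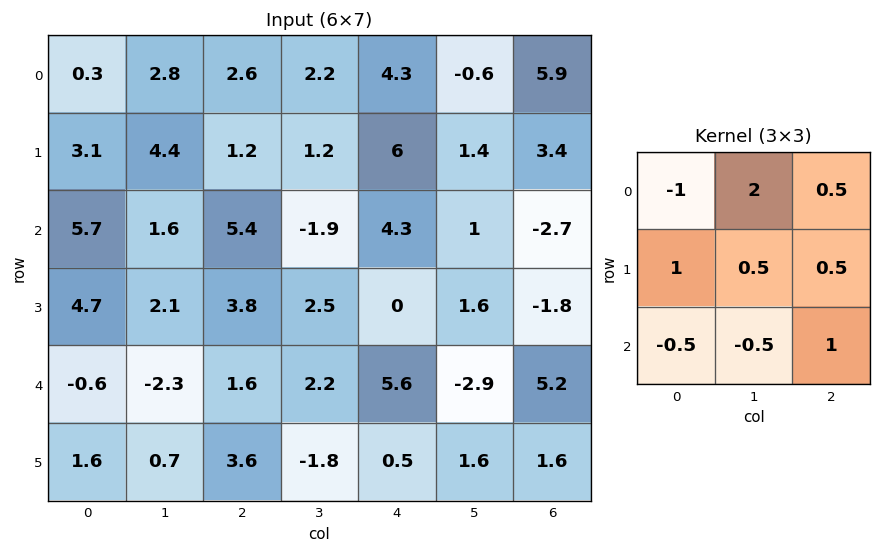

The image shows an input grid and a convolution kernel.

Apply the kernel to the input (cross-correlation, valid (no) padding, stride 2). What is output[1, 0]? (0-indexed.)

10.9

The receptive field on the input at this output position is [5.7 1.6 5.4 / 4.7 2.1 3.8 / -0.6 -2.3 1.6]. Elementwise product with the kernel and sum: 5.7·-1 + 1.6·2 + 5.4·0.5 + 4.7·1 + 2.1·0.5 + 3.8·0.5 + -0.6·-0.5 + -2.3·-0.5 + 1.6·1.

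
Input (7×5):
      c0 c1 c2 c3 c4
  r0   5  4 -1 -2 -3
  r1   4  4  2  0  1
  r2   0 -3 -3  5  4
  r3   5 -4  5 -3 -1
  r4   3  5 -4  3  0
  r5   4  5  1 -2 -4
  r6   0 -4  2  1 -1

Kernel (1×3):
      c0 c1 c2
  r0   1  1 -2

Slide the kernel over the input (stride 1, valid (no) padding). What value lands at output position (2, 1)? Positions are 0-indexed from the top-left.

-16

The receptive field on the input at this output position is [-3 -3 5]. Elementwise product with the kernel and sum: -3·1 + -3·1 + 5·-2.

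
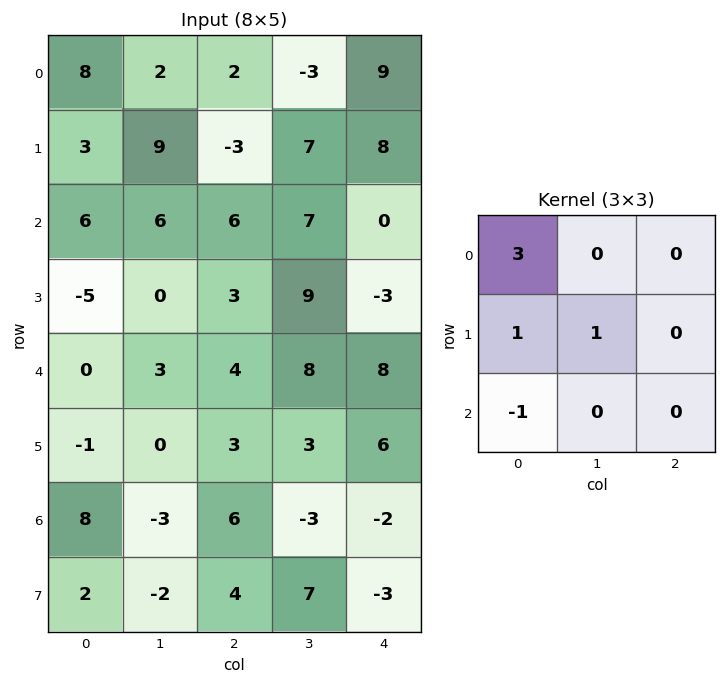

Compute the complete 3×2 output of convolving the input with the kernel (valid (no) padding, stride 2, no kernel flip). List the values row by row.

Output[0,0]: The receptive field on the input at this output position is [8 2 2 / 3 9 -3 / 6 6 6]. Elementwise product with the kernel and sum: 8·3 + 3·1 + 9·1 + 6·-1.
Output[0,1]: The receptive field on the input at this output position is [2 -3 9 / -3 7 8 / 6 7 0]. Elementwise product with the kernel and sum: 2·3 + -3·1 + 7·1 + 6·-1.

30 4
13 26
-9 12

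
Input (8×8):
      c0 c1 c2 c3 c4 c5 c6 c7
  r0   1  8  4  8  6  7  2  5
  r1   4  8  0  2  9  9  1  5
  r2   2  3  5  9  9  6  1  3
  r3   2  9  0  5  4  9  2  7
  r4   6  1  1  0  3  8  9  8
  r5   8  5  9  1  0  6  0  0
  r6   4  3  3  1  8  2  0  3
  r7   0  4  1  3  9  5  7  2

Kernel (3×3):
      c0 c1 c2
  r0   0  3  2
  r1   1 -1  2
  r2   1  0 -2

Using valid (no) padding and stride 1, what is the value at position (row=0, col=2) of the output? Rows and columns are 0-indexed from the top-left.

The receptive field on the input at this output position is [4 8 6 / 0 2 9 / 5 9 9]. Elementwise product with the kernel and sum: 8·3 + 6·2 + 0·1 + 2·-1 + 9·2 + 5·1 + 9·-2.

39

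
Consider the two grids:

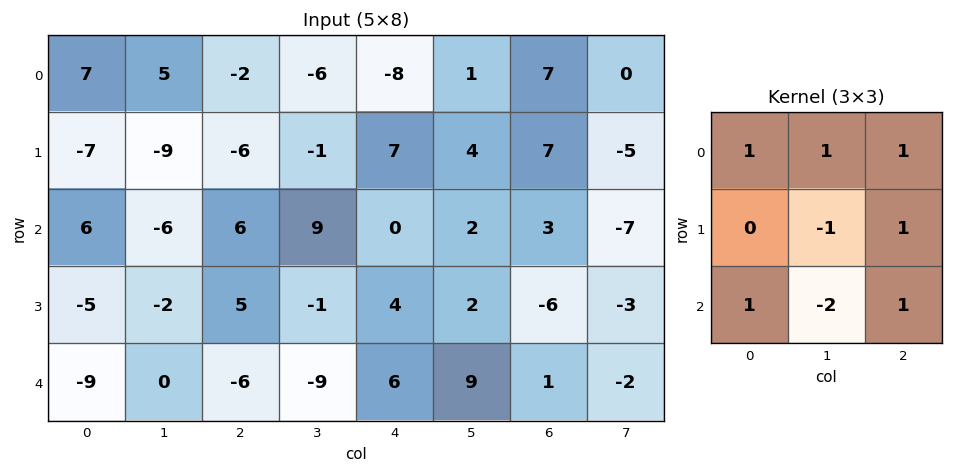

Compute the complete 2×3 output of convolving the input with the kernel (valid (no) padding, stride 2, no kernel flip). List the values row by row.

Output[0,0]: The receptive field on the input at this output position is [7 5 -2 / -7 -9 -6 / 6 -6 6]. Elementwise product with the kernel and sum: 7·1 + 5·1 + -2·1 + -9·-1 + -6·1 + 6·1 + -6·-2 + 6·1.

37 -20 2
-2 38 -14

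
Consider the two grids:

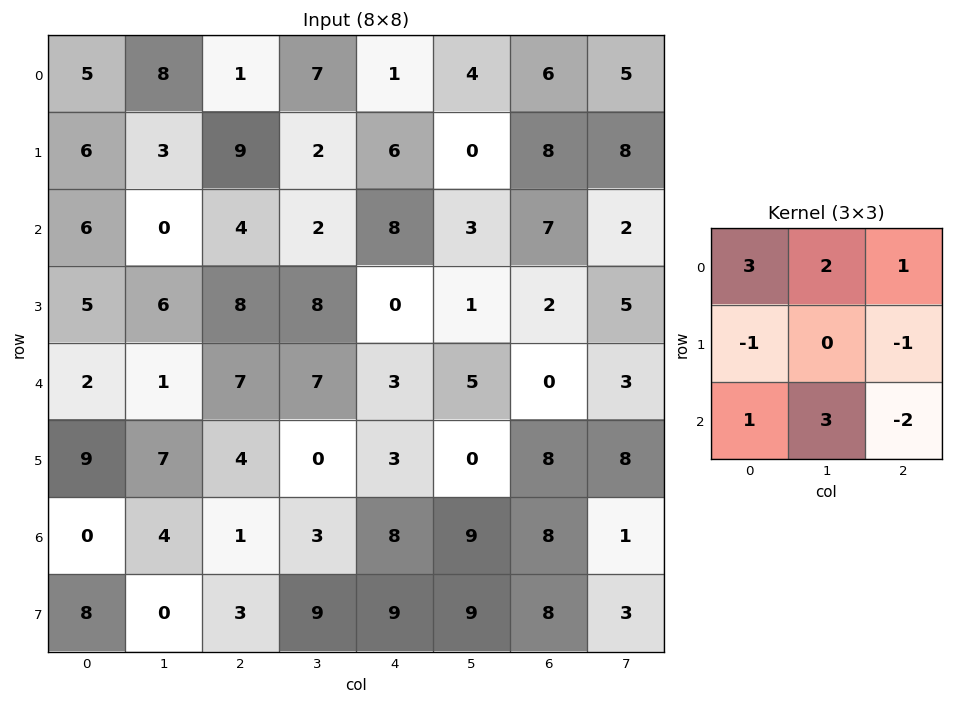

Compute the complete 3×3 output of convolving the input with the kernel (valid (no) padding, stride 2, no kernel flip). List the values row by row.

Output[0,0]: The receptive field on the input at this output position is [5 8 1 / 6 3 9 / 6 0 4]. Elementwise product with the kernel and sum: 5·3 + 8·2 + 1·1 + 6·-1 + 9·-1 + 6·1 + 0·3 + 4·-2.
Output[0,1]: The receptive field on the input at this output position is [1 7 1 / 9 2 6 / 4 2 8]. Elementwise product with the kernel and sum: 1·3 + 7·2 + 1·1 + 9·-1 + 6·-1 + 4·1 + 2·3 + 8·-2.

15 -3 6
0 38 53
12 25 27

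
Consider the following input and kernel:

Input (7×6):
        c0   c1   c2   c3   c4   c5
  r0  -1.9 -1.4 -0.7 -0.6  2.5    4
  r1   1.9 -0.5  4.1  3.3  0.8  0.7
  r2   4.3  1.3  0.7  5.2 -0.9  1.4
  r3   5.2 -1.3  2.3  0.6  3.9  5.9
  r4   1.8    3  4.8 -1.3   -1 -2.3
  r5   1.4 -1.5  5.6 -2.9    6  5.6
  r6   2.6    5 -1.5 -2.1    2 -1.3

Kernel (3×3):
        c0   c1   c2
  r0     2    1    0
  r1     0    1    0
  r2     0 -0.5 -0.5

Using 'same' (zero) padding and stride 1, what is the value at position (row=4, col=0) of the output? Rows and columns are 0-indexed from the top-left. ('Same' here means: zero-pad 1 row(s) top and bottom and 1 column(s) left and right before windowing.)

7.05

The receptive field on the zero-padded input at this output position is [0 5.2 -1.3 / 0 1.8 3 / 0 1.4 -1.5]. Elementwise product with the kernel and sum: 0·2 + 5.2·1 + 1.8·1 + 1.4·-0.5 + -1.5·-0.5.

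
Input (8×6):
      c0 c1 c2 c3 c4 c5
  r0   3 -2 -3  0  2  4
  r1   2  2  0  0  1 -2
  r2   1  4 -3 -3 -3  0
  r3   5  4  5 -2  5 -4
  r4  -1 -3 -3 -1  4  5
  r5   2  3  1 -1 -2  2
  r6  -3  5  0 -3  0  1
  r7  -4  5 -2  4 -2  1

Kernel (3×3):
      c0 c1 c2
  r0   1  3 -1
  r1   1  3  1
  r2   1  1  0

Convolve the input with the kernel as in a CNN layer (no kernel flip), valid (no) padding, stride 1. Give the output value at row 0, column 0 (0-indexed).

13

The receptive field on the input at this output position is [3 -2 -3 / 2 2 0 / 1 4 -3]. Elementwise product with the kernel and sum: 3·1 + -2·3 + -3·-1 + 2·1 + 2·3 + 0·1 + 1·1 + 4·1.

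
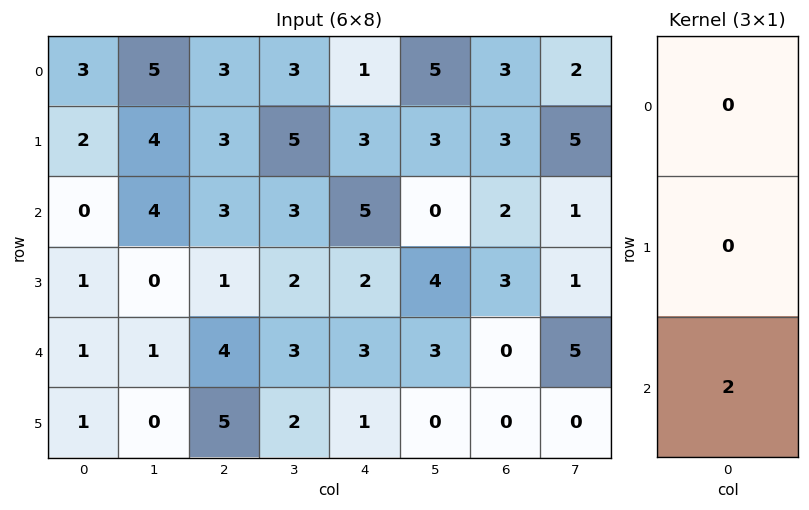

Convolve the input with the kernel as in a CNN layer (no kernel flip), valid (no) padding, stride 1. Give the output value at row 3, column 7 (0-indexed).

The receptive field on the input at this output position is [1 / 5 / 0]. Elementwise product with the kernel and sum: 0·2.

0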